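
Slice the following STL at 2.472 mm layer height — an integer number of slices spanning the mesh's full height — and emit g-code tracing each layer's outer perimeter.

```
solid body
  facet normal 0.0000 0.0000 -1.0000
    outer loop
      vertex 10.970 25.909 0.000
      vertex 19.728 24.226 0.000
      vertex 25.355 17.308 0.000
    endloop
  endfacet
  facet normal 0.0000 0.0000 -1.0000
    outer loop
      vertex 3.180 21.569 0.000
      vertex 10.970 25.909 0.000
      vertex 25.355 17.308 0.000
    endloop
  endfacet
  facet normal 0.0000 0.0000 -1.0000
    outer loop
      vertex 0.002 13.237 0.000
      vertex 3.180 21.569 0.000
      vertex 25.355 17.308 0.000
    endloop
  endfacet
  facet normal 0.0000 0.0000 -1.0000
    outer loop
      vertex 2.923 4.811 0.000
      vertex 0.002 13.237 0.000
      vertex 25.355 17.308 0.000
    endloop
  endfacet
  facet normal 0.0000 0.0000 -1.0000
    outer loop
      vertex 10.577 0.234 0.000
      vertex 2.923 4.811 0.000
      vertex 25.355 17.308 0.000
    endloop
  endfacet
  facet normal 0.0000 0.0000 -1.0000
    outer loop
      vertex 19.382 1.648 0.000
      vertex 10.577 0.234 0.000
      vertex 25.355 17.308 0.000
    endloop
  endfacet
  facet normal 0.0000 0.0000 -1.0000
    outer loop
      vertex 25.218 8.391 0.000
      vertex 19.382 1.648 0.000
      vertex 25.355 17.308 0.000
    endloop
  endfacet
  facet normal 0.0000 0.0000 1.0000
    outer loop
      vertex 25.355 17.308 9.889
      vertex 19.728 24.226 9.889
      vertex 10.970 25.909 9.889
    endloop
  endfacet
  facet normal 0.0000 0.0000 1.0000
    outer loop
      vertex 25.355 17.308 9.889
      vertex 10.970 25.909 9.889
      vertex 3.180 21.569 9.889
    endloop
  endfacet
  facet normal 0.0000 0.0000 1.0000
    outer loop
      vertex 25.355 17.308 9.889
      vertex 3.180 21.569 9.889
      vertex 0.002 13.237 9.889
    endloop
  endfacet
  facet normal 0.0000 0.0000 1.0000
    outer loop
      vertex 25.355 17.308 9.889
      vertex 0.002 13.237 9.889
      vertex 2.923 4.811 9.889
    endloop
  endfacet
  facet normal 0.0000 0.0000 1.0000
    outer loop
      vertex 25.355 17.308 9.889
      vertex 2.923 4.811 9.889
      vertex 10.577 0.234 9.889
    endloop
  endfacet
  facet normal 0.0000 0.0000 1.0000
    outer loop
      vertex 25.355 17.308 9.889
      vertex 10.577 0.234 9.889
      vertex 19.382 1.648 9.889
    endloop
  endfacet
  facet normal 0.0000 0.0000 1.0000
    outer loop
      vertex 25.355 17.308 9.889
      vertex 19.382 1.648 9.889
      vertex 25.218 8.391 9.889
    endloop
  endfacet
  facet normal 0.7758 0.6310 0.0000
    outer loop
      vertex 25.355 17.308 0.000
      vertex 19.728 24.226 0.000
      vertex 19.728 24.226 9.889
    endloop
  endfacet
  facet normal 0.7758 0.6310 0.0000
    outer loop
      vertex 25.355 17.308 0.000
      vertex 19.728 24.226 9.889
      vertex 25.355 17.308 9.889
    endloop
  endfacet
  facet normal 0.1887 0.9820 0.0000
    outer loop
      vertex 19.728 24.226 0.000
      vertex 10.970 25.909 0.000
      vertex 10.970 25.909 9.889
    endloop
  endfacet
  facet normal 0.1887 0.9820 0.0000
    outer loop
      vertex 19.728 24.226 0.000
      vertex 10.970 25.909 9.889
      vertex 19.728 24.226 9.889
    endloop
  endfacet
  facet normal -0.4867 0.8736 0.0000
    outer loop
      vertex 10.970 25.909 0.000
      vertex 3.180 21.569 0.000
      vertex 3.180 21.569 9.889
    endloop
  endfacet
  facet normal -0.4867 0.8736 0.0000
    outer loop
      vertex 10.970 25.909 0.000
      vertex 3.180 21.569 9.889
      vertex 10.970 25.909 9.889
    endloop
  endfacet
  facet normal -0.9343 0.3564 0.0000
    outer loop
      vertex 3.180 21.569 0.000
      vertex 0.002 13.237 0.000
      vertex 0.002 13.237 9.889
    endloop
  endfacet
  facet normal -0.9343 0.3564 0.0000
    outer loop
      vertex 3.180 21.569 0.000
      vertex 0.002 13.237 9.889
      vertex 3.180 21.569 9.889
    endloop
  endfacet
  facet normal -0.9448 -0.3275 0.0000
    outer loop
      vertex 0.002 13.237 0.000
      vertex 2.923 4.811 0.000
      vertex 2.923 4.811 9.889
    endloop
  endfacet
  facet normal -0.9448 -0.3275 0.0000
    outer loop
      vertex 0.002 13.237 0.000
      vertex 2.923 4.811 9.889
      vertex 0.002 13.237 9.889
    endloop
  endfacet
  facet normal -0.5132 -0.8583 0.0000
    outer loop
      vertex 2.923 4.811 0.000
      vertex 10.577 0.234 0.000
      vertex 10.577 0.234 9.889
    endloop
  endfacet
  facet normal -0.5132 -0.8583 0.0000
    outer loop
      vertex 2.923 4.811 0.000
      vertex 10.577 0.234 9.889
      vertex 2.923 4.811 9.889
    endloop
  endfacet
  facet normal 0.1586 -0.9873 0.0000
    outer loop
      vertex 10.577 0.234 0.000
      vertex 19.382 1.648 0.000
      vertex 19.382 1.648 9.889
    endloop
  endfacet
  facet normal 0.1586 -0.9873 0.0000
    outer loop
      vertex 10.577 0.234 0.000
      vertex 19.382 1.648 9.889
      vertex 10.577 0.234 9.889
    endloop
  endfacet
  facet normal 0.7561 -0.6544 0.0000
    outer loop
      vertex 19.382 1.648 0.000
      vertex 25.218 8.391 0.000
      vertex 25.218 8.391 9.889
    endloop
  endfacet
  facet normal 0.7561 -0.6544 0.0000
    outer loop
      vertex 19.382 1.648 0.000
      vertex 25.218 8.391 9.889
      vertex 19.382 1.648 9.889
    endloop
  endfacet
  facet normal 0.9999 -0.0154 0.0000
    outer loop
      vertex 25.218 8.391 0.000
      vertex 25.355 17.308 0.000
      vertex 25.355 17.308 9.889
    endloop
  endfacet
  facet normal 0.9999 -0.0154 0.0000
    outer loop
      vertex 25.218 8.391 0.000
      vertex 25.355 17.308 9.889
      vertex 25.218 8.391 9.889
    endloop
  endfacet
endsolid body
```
; perimeter-only toolpath
G21 ; units = mm
G90 ; absolute positioning
G28 ; home
; layer 1
G0 Z2.472
G0 X25.355 Y17.308
G1 X19.728 Y24.226
G1 X10.970 Y25.909
G1 X3.180 Y21.569
G1 X0.002 Y13.237
G1 X2.923 Y4.811
G1 X10.577 Y0.234
G1 X19.382 Y1.648
G1 X25.218 Y8.391
G1 X25.355 Y17.308
; layer 2
G0 Z4.944
G0 X25.355 Y17.308
G1 X19.728 Y24.226
G1 X10.970 Y25.909
G1 X3.180 Y21.569
G1 X0.002 Y13.237
G1 X2.923 Y4.811
G1 X10.577 Y0.234
G1 X19.382 Y1.648
G1 X25.218 Y8.391
G1 X25.355 Y17.308
; layer 3
G0 Z7.417
G0 X25.355 Y17.308
G1 X19.728 Y24.226
G1 X10.970 Y25.909
G1 X3.180 Y21.569
G1 X0.002 Y13.237
G1 X2.923 Y4.811
G1 X10.577 Y0.234
G1 X19.382 Y1.648
G1 X25.218 Y8.391
G1 X25.355 Y17.308
; layer 4
G0 Z9.889
G0 X25.355 Y17.308
G1 X19.728 Y24.226
G1 X10.970 Y25.909
G1 X3.180 Y21.569
G1 X0.002 Y13.237
G1 X2.923 Y4.811
G1 X10.577 Y0.234
G1 X19.382 Y1.648
G1 X25.218 Y8.391
G1 X25.355 Y17.308
M2 ; end

The solid is a regular 9-sided prism (a cylinder approximated with 9 flat sides), circumscribed radius ≈ 13 mm, height ≈ 9.89 mm. Slicing at Δz = 2.472 mm — 4 equal slices spanning the solid's height, so layer i sits at z = i·h/4 — gives 4 non-empty perimeters. Each is a 9-segment closed polygon; G0 lifts to the layer z and rapids to the start vertex, then G1 traces the edges.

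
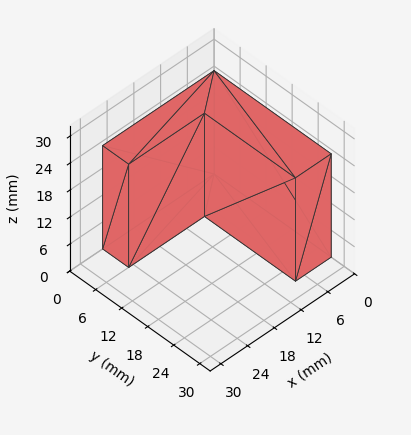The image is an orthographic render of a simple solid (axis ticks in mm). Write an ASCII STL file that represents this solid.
Reading the render: the shape is an L-shaped prism: outer 25 × 27 mm, arm thicknesses ≈ 6 mm (horizontal) and 8 mm (vertical), extruded 23 mm in z (dimensions read to the nearest mm from the axis ticks). For the STL, each face is triangulated and given an outward normal.

solid part
  facet normal 0.0000 0.0000 -1.0000
    outer loop
      vertex 25.00 6.00 0.00
      vertex 25.00 0.00 0.00
      vertex 0.00 0.00 0.00
    endloop
  endfacet
  facet normal 0.0000 0.0000 -1.0000
    outer loop
      vertex 8.00 6.00 0.00
      vertex 25.00 6.00 0.00
      vertex 0.00 0.00 0.00
    endloop
  endfacet
  facet normal 0.0000 0.0000 -1.0000
    outer loop
      vertex 8.00 27.00 0.00
      vertex 8.00 6.00 0.00
      vertex 0.00 0.00 0.00
    endloop
  endfacet
  facet normal 0.0000 0.0000 -1.0000
    outer loop
      vertex 0.00 27.00 0.00
      vertex 8.00 27.00 0.00
      vertex 0.00 0.00 0.00
    endloop
  endfacet
  facet normal 0.0000 0.0000 1.0000
    outer loop
      vertex 0.00 0.00 23.00
      vertex 25.00 0.00 23.00
      vertex 25.00 6.00 23.00
    endloop
  endfacet
  facet normal 0.0000 0.0000 1.0000
    outer loop
      vertex 0.00 0.00 23.00
      vertex 25.00 6.00 23.00
      vertex 8.00 6.00 23.00
    endloop
  endfacet
  facet normal 0.0000 0.0000 1.0000
    outer loop
      vertex 0.00 0.00 23.00
      vertex 8.00 6.00 23.00
      vertex 8.00 27.00 23.00
    endloop
  endfacet
  facet normal 0.0000 0.0000 1.0000
    outer loop
      vertex 0.00 0.00 23.00
      vertex 8.00 27.00 23.00
      vertex 0.00 27.00 23.00
    endloop
  endfacet
  facet normal 0.0000 -1.0000 0.0000
    outer loop
      vertex 0.00 0.00 0.00
      vertex 25.00 0.00 0.00
      vertex 25.00 0.00 23.00
    endloop
  endfacet
  facet normal 0.0000 -1.0000 0.0000
    outer loop
      vertex 0.00 0.00 0.00
      vertex 25.00 0.00 23.00
      vertex 0.00 0.00 23.00
    endloop
  endfacet
  facet normal 1.0000 0.0000 0.0000
    outer loop
      vertex 25.00 0.00 0.00
      vertex 25.00 6.00 0.00
      vertex 25.00 6.00 23.00
    endloop
  endfacet
  facet normal 1.0000 0.0000 0.0000
    outer loop
      vertex 25.00 0.00 0.00
      vertex 25.00 6.00 23.00
      vertex 25.00 0.00 23.00
    endloop
  endfacet
  facet normal 0.0000 1.0000 0.0000
    outer loop
      vertex 25.00 6.00 0.00
      vertex 8.00 6.00 0.00
      vertex 8.00 6.00 23.00
    endloop
  endfacet
  facet normal 0.0000 1.0000 0.0000
    outer loop
      vertex 25.00 6.00 0.00
      vertex 8.00 6.00 23.00
      vertex 25.00 6.00 23.00
    endloop
  endfacet
  facet normal 1.0000 0.0000 0.0000
    outer loop
      vertex 8.00 6.00 0.00
      vertex 8.00 27.00 0.00
      vertex 8.00 27.00 23.00
    endloop
  endfacet
  facet normal 1.0000 0.0000 0.0000
    outer loop
      vertex 8.00 6.00 0.00
      vertex 8.00 27.00 23.00
      vertex 8.00 6.00 23.00
    endloop
  endfacet
  facet normal 0.0000 1.0000 0.0000
    outer loop
      vertex 8.00 27.00 0.00
      vertex 0.00 27.00 0.00
      vertex 0.00 27.00 23.00
    endloop
  endfacet
  facet normal 0.0000 1.0000 0.0000
    outer loop
      vertex 8.00 27.00 0.00
      vertex 0.00 27.00 23.00
      vertex 8.00 27.00 23.00
    endloop
  endfacet
  facet normal -1.0000 0.0000 0.0000
    outer loop
      vertex 0.00 27.00 0.00
      vertex 0.00 0.00 0.00
      vertex 0.00 0.00 23.00
    endloop
  endfacet
  facet normal -1.0000 0.0000 0.0000
    outer loop
      vertex 0.00 27.00 0.00
      vertex 0.00 0.00 23.00
      vertex 0.00 27.00 23.00
    endloop
  endfacet
endsolid part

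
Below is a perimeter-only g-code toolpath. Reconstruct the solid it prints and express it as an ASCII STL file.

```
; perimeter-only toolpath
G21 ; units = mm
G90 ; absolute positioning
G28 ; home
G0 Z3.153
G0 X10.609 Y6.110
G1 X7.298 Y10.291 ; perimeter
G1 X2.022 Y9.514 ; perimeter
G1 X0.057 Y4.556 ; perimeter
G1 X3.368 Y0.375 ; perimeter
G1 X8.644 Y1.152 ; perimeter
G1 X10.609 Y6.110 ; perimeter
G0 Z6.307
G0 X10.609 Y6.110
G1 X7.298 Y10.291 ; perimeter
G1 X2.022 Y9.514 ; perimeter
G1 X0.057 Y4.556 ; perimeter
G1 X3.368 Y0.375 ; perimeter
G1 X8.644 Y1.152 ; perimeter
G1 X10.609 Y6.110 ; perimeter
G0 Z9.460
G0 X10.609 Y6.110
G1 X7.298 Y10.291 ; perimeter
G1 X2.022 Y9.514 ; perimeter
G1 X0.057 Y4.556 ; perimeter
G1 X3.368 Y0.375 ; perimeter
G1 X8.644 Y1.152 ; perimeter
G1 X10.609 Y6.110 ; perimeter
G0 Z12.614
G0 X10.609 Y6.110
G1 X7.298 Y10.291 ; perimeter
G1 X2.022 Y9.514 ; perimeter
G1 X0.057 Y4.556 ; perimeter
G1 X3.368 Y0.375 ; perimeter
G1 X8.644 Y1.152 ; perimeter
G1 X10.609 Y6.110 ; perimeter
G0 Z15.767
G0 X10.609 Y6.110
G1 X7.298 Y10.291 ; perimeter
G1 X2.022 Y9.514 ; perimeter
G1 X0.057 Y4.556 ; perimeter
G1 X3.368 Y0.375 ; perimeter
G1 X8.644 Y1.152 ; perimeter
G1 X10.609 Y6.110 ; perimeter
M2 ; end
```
solid part
  facet normal 0.0000 0.0000 -1.0000
    outer loop
      vertex 2.022 9.514 0.000
      vertex 7.298 10.291 0.000
      vertex 10.609 6.110 0.000
    endloop
  endfacet
  facet normal 0.0000 0.0000 -1.0000
    outer loop
      vertex 0.057 4.556 0.000
      vertex 2.022 9.514 0.000
      vertex 10.609 6.110 0.000
    endloop
  endfacet
  facet normal 0.0000 0.0000 -1.0000
    outer loop
      vertex 3.368 0.375 0.000
      vertex 0.057 4.556 0.000
      vertex 10.609 6.110 0.000
    endloop
  endfacet
  facet normal 0.0000 0.0000 -1.0000
    outer loop
      vertex 8.644 1.152 0.000
      vertex 3.368 0.375 0.000
      vertex 10.609 6.110 0.000
    endloop
  endfacet
  facet normal 0.0000 0.0000 1.0000
    outer loop
      vertex 10.609 6.110 15.767
      vertex 7.298 10.291 15.767
      vertex 2.022 9.514 15.767
    endloop
  endfacet
  facet normal 0.0000 0.0000 1.0000
    outer loop
      vertex 10.609 6.110 15.767
      vertex 2.022 9.514 15.767
      vertex 0.057 4.556 15.767
    endloop
  endfacet
  facet normal 0.0000 0.0000 1.0000
    outer loop
      vertex 10.609 6.110 15.767
      vertex 0.057 4.556 15.767
      vertex 3.368 0.375 15.767
    endloop
  endfacet
  facet normal 0.0000 0.0000 1.0000
    outer loop
      vertex 10.609 6.110 15.767
      vertex 3.368 0.375 15.767
      vertex 8.644 1.152 15.767
    endloop
  endfacet
  facet normal 0.7840 0.6208 0.0000
    outer loop
      vertex 10.609 6.110 0.000
      vertex 7.298 10.291 0.000
      vertex 7.298 10.291 15.767
    endloop
  endfacet
  facet normal 0.7840 0.6208 0.0000
    outer loop
      vertex 10.609 6.110 0.000
      vertex 7.298 10.291 15.767
      vertex 10.609 6.110 15.767
    endloop
  endfacet
  facet normal -0.1457 0.9893 0.0000
    outer loop
      vertex 7.298 10.291 0.000
      vertex 2.022 9.514 0.000
      vertex 2.022 9.514 15.767
    endloop
  endfacet
  facet normal -0.1457 0.9893 0.0000
    outer loop
      vertex 7.298 10.291 0.000
      vertex 2.022 9.514 15.767
      vertex 7.298 10.291 15.767
    endloop
  endfacet
  facet normal -0.9296 0.3684 0.0000
    outer loop
      vertex 2.022 9.514 0.000
      vertex 0.057 4.556 0.000
      vertex 0.057 4.556 15.767
    endloop
  endfacet
  facet normal -0.9296 0.3684 0.0000
    outer loop
      vertex 2.022 9.514 0.000
      vertex 0.057 4.556 15.767
      vertex 2.022 9.514 15.767
    endloop
  endfacet
  facet normal -0.7840 -0.6208 0.0000
    outer loop
      vertex 0.057 4.556 0.000
      vertex 3.368 0.375 0.000
      vertex 3.368 0.375 15.767
    endloop
  endfacet
  facet normal -0.7840 -0.6208 0.0000
    outer loop
      vertex 0.057 4.556 0.000
      vertex 3.368 0.375 15.767
      vertex 0.057 4.556 15.767
    endloop
  endfacet
  facet normal 0.1457 -0.9893 0.0000
    outer loop
      vertex 3.368 0.375 0.000
      vertex 8.644 1.152 0.000
      vertex 8.644 1.152 15.767
    endloop
  endfacet
  facet normal 0.1457 -0.9893 0.0000
    outer loop
      vertex 3.368 0.375 0.000
      vertex 8.644 1.152 15.767
      vertex 3.368 0.375 15.767
    endloop
  endfacet
  facet normal 0.9296 -0.3684 0.0000
    outer loop
      vertex 8.644 1.152 0.000
      vertex 10.609 6.110 0.000
      vertex 10.609 6.110 15.767
    endloop
  endfacet
  facet normal 0.9296 -0.3684 0.0000
    outer loop
      vertex 8.644 1.152 0.000
      vertex 10.609 6.110 15.767
      vertex 8.644 1.152 15.767
    endloop
  endfacet
endsolid part

The G0 Z moves step by Δz≈3.153 mm. Every layer's G1 loop is the same polygon, so the solid is a straight extrusion of it from z=0 to z≈15.8. Closing with flat bottom and top caps and triangulating gives 20 facets — a regular 6-sided prism (a cylinder approximated with 6 flat sides), circumscribed radius ≈ 5.33 mm, height ≈ 15.8 mm.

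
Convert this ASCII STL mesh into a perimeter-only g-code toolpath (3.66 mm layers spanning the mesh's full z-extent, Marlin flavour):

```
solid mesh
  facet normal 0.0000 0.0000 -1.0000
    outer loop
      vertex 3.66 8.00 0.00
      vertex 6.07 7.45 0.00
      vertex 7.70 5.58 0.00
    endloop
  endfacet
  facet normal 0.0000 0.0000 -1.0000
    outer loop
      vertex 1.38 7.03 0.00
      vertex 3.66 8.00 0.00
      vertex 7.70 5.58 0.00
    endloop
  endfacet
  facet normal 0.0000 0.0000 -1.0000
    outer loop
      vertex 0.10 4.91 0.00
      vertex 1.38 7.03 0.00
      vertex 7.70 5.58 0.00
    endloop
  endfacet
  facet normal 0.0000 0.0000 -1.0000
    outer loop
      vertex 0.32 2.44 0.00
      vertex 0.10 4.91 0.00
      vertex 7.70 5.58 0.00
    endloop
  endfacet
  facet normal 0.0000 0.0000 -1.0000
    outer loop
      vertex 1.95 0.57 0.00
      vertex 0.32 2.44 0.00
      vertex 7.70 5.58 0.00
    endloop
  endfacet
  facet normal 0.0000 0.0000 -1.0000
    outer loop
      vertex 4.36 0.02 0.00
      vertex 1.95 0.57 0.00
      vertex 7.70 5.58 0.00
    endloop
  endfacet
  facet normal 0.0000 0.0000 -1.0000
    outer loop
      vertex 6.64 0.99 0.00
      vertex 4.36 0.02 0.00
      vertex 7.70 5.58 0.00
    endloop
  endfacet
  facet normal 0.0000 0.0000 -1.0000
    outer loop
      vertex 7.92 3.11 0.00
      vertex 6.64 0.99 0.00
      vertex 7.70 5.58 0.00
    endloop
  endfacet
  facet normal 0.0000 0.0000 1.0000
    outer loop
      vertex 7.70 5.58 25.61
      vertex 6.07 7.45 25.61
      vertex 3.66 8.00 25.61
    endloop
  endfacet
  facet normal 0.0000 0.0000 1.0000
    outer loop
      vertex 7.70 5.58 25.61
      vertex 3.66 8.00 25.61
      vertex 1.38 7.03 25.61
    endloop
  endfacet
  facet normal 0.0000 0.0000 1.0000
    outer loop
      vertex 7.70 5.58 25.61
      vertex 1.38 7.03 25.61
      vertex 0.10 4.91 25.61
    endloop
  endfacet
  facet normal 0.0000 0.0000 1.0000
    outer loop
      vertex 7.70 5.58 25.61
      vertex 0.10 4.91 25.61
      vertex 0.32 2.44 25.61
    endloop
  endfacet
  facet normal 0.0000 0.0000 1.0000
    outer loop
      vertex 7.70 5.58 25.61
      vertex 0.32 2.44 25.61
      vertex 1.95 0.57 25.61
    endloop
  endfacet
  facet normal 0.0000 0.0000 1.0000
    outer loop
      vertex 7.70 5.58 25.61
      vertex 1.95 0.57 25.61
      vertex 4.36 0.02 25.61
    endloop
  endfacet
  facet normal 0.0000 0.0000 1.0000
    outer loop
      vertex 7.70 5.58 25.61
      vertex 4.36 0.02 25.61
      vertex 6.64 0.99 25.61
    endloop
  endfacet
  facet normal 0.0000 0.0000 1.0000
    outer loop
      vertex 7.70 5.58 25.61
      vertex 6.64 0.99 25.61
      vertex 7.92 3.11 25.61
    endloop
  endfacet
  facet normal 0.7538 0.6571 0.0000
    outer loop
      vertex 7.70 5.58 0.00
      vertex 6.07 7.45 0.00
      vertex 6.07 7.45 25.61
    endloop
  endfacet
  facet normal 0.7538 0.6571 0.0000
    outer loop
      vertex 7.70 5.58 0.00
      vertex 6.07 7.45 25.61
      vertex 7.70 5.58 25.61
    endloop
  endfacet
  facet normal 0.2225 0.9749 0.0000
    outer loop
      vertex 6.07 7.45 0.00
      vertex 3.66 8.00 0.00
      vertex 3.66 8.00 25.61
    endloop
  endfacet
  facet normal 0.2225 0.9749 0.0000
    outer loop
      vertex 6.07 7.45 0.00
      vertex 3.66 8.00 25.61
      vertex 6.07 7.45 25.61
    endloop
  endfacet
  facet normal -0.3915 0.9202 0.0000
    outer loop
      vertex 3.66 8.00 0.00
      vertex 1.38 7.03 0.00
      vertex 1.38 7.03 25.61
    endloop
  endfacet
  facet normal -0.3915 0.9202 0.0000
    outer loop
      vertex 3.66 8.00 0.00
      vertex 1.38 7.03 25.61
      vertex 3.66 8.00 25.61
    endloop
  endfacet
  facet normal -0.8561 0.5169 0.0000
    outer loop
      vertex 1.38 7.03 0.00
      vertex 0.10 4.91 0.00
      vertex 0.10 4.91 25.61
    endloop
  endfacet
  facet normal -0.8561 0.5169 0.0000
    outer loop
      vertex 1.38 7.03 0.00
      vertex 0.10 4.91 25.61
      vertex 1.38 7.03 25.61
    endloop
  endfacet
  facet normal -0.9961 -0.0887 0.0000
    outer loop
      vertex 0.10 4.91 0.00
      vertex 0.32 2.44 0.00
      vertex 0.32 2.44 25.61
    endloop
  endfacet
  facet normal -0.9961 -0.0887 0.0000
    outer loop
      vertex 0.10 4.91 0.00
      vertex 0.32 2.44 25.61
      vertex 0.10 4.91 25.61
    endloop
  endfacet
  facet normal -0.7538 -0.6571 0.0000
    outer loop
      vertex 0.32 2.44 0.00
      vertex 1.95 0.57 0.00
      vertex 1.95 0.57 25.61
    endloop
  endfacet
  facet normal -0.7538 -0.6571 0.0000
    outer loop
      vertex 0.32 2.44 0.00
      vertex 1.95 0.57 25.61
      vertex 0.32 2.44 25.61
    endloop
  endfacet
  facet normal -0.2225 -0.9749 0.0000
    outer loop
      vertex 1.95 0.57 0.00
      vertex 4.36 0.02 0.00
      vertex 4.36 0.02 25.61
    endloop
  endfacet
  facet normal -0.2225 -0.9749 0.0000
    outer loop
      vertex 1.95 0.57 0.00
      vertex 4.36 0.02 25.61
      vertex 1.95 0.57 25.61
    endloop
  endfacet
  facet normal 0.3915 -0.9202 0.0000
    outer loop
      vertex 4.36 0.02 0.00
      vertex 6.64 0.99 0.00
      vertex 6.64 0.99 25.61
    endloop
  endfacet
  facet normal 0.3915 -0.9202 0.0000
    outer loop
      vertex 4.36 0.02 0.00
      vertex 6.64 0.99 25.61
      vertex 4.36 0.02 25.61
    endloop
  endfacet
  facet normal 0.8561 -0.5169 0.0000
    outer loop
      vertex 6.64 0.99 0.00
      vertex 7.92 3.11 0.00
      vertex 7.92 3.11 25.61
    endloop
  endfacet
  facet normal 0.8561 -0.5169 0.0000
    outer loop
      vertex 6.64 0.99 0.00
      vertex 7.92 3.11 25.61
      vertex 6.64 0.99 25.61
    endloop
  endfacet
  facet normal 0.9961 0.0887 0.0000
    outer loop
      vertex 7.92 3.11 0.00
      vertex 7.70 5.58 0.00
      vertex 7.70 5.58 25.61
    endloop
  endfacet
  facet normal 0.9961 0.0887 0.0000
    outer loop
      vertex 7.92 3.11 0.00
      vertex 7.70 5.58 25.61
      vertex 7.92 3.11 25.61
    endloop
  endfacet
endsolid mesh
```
; perimeter-only toolpath
G21 ; units = mm
G90 ; absolute positioning
G28 ; home
; layer 1
G0 Z3.66
G0 X7.70 Y5.58
G1 X6.07 Y7.45
G1 X3.66 Y8.00
G1 X1.38 Y7.03
G1 X0.10 Y4.91
G1 X0.32 Y2.44
G1 X1.95 Y0.57
G1 X4.36 Y0.02
G1 X6.64 Y0.99
G1 X7.92 Y3.11
G1 X7.70 Y5.58
; layer 2
G0 Z7.32
G0 X7.70 Y5.58
G1 X6.07 Y7.45
G1 X3.66 Y8.00
G1 X1.38 Y7.03
G1 X0.10 Y4.91
G1 X0.32 Y2.44
G1 X1.95 Y0.57
G1 X4.36 Y0.02
G1 X6.64 Y0.99
G1 X7.92 Y3.11
G1 X7.70 Y5.58
; layer 3
G0 Z10.98
G0 X7.70 Y5.58
G1 X6.07 Y7.45
G1 X3.66 Y8.00
G1 X1.38 Y7.03
G1 X0.10 Y4.91
G1 X0.32 Y2.44
G1 X1.95 Y0.57
G1 X4.36 Y0.02
G1 X6.64 Y0.99
G1 X7.92 Y3.11
G1 X7.70 Y5.58
; layer 4
G0 Z14.63
G0 X7.70 Y5.58
G1 X6.07 Y7.45
G1 X3.66 Y8.00
G1 X1.38 Y7.03
G1 X0.10 Y4.91
G1 X0.32 Y2.44
G1 X1.95 Y0.57
G1 X4.36 Y0.02
G1 X6.64 Y0.99
G1 X7.92 Y3.11
G1 X7.70 Y5.58
; layer 5
G0 Z18.29
G0 X7.70 Y5.58
G1 X6.07 Y7.45
G1 X3.66 Y8.00
G1 X1.38 Y7.03
G1 X0.10 Y4.91
G1 X0.32 Y2.44
G1 X1.95 Y0.57
G1 X4.36 Y0.02
G1 X6.64 Y0.99
G1 X7.92 Y3.11
G1 X7.70 Y5.58
; layer 6
G0 Z21.95
G0 X7.70 Y5.58
G1 X6.07 Y7.45
G1 X3.66 Y8.00
G1 X1.38 Y7.03
G1 X0.10 Y4.91
G1 X0.32 Y2.44
G1 X1.95 Y0.57
G1 X4.36 Y0.02
G1 X6.64 Y0.99
G1 X7.92 Y3.11
G1 X7.70 Y5.58
; layer 7
G0 Z25.61
G0 X7.70 Y5.58
G1 X6.07 Y7.45
G1 X3.66 Y8.00
G1 X1.38 Y7.03
G1 X0.10 Y4.91
G1 X0.32 Y2.44
G1 X1.95 Y0.57
G1 X4.36 Y0.02
G1 X6.64 Y0.99
G1 X7.92 Y3.11
G1 X7.70 Y5.58
M2 ; end

The solid is a regular 10-sided prism (a cylinder approximated with 10 flat sides), circumscribed radius ≈ 4.01 mm, height ≈ 25.6 mm. Slicing at Δz = 3.66 mm — 7 equal slices spanning the solid's height, so layer i sits at z = i·h/7 — gives 7 non-empty perimeters. Each is a 10-segment closed polygon; G0 lifts to the layer z and rapids to the start vertex, then G1 traces the edges.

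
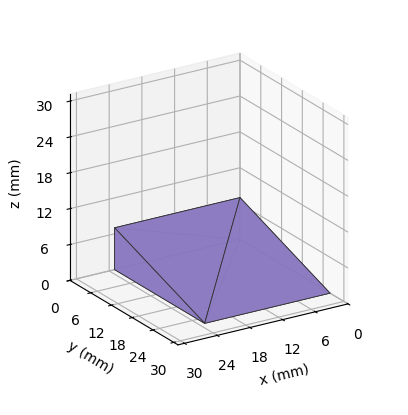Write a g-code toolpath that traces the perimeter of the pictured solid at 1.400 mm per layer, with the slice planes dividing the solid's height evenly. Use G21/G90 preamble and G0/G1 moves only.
Reading the render: the shape is a wedge (ramp): 23 × 26 mm base, rising to 7 mm along the y=0 edge and sloping linearly to z=0 at y=26 (dimensions read to the nearest mm from the axis ticks). For the g-code, the solid's height is divided into equal slices at the stated Δz and each level perimeter traced with G1 moves after a G0 lift.

; perimeter-only toolpath
G21 ; units = mm
G90 ; absolute positioning
G28 ; home
; layer 1
G0 Z1.400
G0 X0.000 Y0.000
G1 X23.000 Y0.000
G1 X23.000 Y20.800
G1 X0.000 Y20.800
G1 X0.000 Y0.000
; layer 2
G0 Z2.800
G0 X0.000 Y0.000
G1 X23.000 Y0.000
G1 X23.000 Y15.600
G1 X0.000 Y15.600
G1 X0.000 Y0.000
; layer 3
G0 Z4.200
G0 X0.000 Y0.000
G1 X23.000 Y0.000
G1 X23.000 Y10.400
G1 X0.000 Y10.400
G1 X0.000 Y0.000
; layer 4
G0 Z5.600
G0 X0.000 Y0.000
G1 X23.000 Y0.000
G1 X23.000 Y5.200
G1 X0.000 Y5.200
G1 X0.000 Y0.000
M2 ; end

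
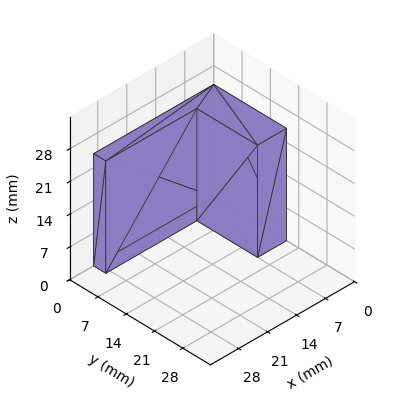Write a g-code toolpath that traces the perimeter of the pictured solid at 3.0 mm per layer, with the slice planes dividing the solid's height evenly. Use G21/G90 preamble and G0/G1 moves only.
Reading the render: the shape is an L-shaped prism: outer 29 × 18 mm, arm thicknesses ≈ 3 mm (horizontal) and 7 mm (vertical), extruded 24 mm in z (dimensions read to the nearest mm from the axis ticks). For the g-code, the solid's height is divided into equal slices at the stated Δz and each level perimeter traced with G1 moves after a G0 lift.

; perimeter-only toolpath
G21 ; units = mm
G90 ; absolute positioning
G28 ; home
; layer 1
G0 Z3.0
G0 X0.0 Y0.0
G1 X29.0 Y0.0
G1 X29.0 Y3.0
G1 X7.0 Y3.0
G1 X7.0 Y18.0
G1 X0.0 Y18.0
G1 X0.0 Y0.0
; layer 2
G0 Z6.0
G0 X0.0 Y0.0
G1 X29.0 Y0.0
G1 X29.0 Y3.0
G1 X7.0 Y3.0
G1 X7.0 Y18.0
G1 X0.0 Y18.0
G1 X0.0 Y0.0
; layer 3
G0 Z9.0
G0 X0.0 Y0.0
G1 X29.0 Y0.0
G1 X29.0 Y3.0
G1 X7.0 Y3.0
G1 X7.0 Y18.0
G1 X0.0 Y18.0
G1 X0.0 Y0.0
; layer 4
G0 Z12.0
G0 X0.0 Y0.0
G1 X29.0 Y0.0
G1 X29.0 Y3.0
G1 X7.0 Y3.0
G1 X7.0 Y18.0
G1 X0.0 Y18.0
G1 X0.0 Y0.0
; layer 5
G0 Z15.0
G0 X0.0 Y0.0
G1 X29.0 Y0.0
G1 X29.0 Y3.0
G1 X7.0 Y3.0
G1 X7.0 Y18.0
G1 X0.0 Y18.0
G1 X0.0 Y0.0
; layer 6
G0 Z18.0
G0 X0.0 Y0.0
G1 X29.0 Y0.0
G1 X29.0 Y3.0
G1 X7.0 Y3.0
G1 X7.0 Y18.0
G1 X0.0 Y18.0
G1 X0.0 Y0.0
; layer 7
G0 Z21.0
G0 X0.0 Y0.0
G1 X29.0 Y0.0
G1 X29.0 Y3.0
G1 X7.0 Y3.0
G1 X7.0 Y18.0
G1 X0.0 Y18.0
G1 X0.0 Y0.0
; layer 8
G0 Z24.0
G0 X0.0 Y0.0
G1 X29.0 Y0.0
G1 X29.0 Y3.0
G1 X7.0 Y3.0
G1 X7.0 Y18.0
G1 X0.0 Y18.0
G1 X0.0 Y0.0
M2 ; end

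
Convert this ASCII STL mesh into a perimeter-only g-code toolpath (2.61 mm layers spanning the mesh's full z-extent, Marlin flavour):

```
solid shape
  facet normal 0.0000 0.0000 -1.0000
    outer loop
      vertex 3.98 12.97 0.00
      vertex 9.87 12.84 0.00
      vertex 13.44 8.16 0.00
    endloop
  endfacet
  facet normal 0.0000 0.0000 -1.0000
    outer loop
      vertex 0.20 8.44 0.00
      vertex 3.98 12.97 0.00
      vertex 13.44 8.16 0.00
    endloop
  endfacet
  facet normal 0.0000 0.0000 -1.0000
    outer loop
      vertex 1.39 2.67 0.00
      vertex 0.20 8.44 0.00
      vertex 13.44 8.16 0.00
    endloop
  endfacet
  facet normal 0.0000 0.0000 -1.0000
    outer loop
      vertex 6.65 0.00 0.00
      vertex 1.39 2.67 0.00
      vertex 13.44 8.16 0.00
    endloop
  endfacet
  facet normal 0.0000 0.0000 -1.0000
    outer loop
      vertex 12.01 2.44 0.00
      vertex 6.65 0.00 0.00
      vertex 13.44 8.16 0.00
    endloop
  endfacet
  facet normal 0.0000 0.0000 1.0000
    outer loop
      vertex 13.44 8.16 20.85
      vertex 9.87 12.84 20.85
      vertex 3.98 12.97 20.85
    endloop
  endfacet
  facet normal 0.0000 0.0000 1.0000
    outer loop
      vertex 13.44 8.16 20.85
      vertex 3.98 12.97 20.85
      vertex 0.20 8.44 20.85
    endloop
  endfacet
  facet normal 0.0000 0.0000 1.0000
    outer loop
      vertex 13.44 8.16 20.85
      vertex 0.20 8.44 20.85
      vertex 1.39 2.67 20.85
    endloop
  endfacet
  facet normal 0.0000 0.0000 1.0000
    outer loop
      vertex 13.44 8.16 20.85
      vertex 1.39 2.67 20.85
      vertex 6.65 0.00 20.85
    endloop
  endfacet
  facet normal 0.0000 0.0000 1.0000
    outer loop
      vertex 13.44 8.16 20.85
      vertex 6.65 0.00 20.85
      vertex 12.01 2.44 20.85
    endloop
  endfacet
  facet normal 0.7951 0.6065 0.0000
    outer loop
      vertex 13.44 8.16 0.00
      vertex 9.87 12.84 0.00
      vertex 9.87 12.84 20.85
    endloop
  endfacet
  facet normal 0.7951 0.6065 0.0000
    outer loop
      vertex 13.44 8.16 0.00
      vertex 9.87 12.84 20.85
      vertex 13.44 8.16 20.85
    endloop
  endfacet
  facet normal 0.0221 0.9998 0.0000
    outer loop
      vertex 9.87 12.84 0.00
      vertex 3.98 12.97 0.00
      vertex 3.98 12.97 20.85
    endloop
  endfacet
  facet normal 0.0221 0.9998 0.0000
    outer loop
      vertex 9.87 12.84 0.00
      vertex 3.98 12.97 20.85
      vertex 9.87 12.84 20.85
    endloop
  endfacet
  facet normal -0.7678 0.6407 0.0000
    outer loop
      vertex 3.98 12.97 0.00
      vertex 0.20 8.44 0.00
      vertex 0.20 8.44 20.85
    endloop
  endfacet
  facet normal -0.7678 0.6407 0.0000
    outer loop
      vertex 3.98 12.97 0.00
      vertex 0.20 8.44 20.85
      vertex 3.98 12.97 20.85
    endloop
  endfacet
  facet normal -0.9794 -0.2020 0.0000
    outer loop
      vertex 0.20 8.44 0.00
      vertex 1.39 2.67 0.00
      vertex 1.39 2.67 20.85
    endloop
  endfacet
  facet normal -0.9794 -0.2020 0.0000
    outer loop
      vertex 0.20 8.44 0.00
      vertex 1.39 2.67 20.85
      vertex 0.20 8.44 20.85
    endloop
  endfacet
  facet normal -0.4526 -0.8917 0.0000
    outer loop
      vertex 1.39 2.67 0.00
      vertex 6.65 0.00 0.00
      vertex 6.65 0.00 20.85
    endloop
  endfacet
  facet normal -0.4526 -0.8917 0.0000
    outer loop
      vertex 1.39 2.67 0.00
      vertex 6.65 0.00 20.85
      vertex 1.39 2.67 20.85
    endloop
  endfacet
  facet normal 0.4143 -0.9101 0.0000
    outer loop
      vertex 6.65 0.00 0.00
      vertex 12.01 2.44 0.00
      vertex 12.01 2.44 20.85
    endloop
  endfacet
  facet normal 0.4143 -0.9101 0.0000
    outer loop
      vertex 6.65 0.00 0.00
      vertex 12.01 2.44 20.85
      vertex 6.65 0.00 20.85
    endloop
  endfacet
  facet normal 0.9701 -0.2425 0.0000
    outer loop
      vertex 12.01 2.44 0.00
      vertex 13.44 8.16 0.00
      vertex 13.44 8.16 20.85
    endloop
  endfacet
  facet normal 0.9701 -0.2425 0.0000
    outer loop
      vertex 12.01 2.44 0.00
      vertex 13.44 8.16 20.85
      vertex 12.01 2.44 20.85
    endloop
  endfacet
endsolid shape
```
; perimeter-only toolpath
G21 ; units = mm
G90 ; absolute positioning
G28 ; home
; layer 1
G0 Z2.61
G0 X13.44 Y8.16
G1 X9.87 Y12.84
G1 X3.98 Y12.97
G1 X0.20 Y8.44
G1 X1.39 Y2.67
G1 X6.65 Y0.00
G1 X12.01 Y2.44
G1 X13.44 Y8.16
; layer 2
G0 Z5.21
G0 X13.44 Y8.16
G1 X9.87 Y12.84
G1 X3.98 Y12.97
G1 X0.20 Y8.44
G1 X1.39 Y2.67
G1 X6.65 Y0.00
G1 X12.01 Y2.44
G1 X13.44 Y8.16
; layer 3
G0 Z7.82
G0 X13.44 Y8.16
G1 X9.87 Y12.84
G1 X3.98 Y12.97
G1 X0.20 Y8.44
G1 X1.39 Y2.67
G1 X6.65 Y0.00
G1 X12.01 Y2.44
G1 X13.44 Y8.16
; layer 4
G0 Z10.43
G0 X13.44 Y8.16
G1 X9.87 Y12.84
G1 X3.98 Y12.97
G1 X0.20 Y8.44
G1 X1.39 Y2.67
G1 X6.65 Y0.00
G1 X12.01 Y2.44
G1 X13.44 Y8.16
; layer 5
G0 Z13.03
G0 X13.44 Y8.16
G1 X9.87 Y12.84
G1 X3.98 Y12.97
G1 X0.20 Y8.44
G1 X1.39 Y2.67
G1 X6.65 Y0.00
G1 X12.01 Y2.44
G1 X13.44 Y8.16
; layer 6
G0 Z15.64
G0 X13.44 Y8.16
G1 X9.87 Y12.84
G1 X3.98 Y12.97
G1 X0.20 Y8.44
G1 X1.39 Y2.67
G1 X6.65 Y0.00
G1 X12.01 Y2.44
G1 X13.44 Y8.16
; layer 7
G0 Z18.24
G0 X13.44 Y8.16
G1 X9.87 Y12.84
G1 X3.98 Y12.97
G1 X0.20 Y8.44
G1 X1.39 Y2.67
G1 X6.65 Y0.00
G1 X12.01 Y2.44
G1 X13.44 Y8.16
; layer 8
G0 Z20.85
G0 X13.44 Y8.16
G1 X9.87 Y12.84
G1 X3.98 Y12.97
G1 X0.20 Y8.44
G1 X1.39 Y2.67
G1 X6.65 Y0.00
G1 X12.01 Y2.44
G1 X13.44 Y8.16
M2 ; end

The solid is a regular 7-sided prism (a cylinder approximated with 7 flat sides), circumscribed radius ≈ 6.79 mm, height ≈ 20.9 mm. Slicing at Δz = 2.61 mm — 8 equal slices spanning the solid's height, so layer i sits at z = i·h/8 — gives 8 non-empty perimeters. Each is a 7-segment closed polygon; G0 lifts to the layer z and rapids to the start vertex, then G1 traces the edges.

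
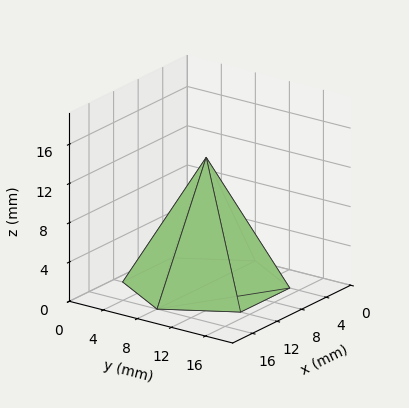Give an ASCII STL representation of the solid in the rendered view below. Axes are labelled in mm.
Reading the render: the shape is a regular 6-sided pyramid, base circumscribed radius ≈ 8 mm, apex at z ≈ 13 mm (dimensions read to the nearest mm from the axis ticks). For the STL, each face is triangulated and given an outward normal.

solid part
  facet normal 0.0000 0.0000 -1.0000
    outer loop
      vertex 4.00 14.93 0.00
      vertex 12.00 14.93 0.00
      vertex 16.00 8.00 0.00
    endloop
  endfacet
  facet normal 0.0000 0.0000 -1.0000
    outer loop
      vertex 0.00 8.00 0.00
      vertex 4.00 14.93 0.00
      vertex 16.00 8.00 0.00
    endloop
  endfacet
  facet normal 0.0000 0.0000 -1.0000
    outer loop
      vertex 4.00 1.07 0.00
      vertex 0.00 8.00 0.00
      vertex 16.00 8.00 0.00
    endloop
  endfacet
  facet normal 0.0000 0.0000 -1.0000
    outer loop
      vertex 12.00 1.07 0.00
      vertex 4.00 1.07 0.00
      vertex 16.00 8.00 0.00
    endloop
  endfacet
  facet normal 0.7643 0.4412 0.4703
    outer loop
      vertex 16.00 8.00 0.00
      vertex 12.00 14.93 0.00
      vertex 8.00 8.00 13.00
    endloop
  endfacet
  facet normal 0.0000 0.8824 0.4704
    outer loop
      vertex 12.00 14.93 0.00
      vertex 4.00 14.93 0.00
      vertex 8.00 8.00 13.00
    endloop
  endfacet
  facet normal -0.7643 0.4412 0.4703
    outer loop
      vertex 4.00 14.93 0.00
      vertex 0.00 8.00 0.00
      vertex 8.00 8.00 13.00
    endloop
  endfacet
  facet normal -0.7643 -0.4412 0.4703
    outer loop
      vertex 0.00 8.00 0.00
      vertex 4.00 1.07 0.00
      vertex 8.00 8.00 13.00
    endloop
  endfacet
  facet normal 0.0000 -0.8824 0.4704
    outer loop
      vertex 4.00 1.07 0.00
      vertex 12.00 1.07 0.00
      vertex 8.00 8.00 13.00
    endloop
  endfacet
  facet normal 0.7643 -0.4412 0.4703
    outer loop
      vertex 12.00 1.07 0.00
      vertex 16.00 8.00 0.00
      vertex 8.00 8.00 13.00
    endloop
  endfacet
endsolid part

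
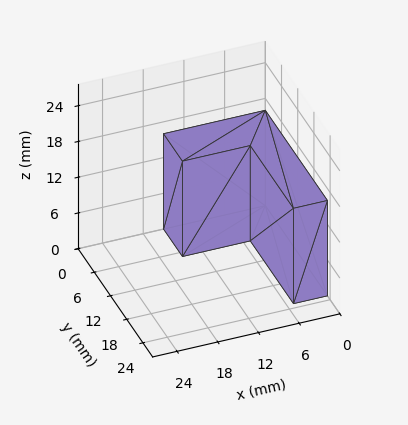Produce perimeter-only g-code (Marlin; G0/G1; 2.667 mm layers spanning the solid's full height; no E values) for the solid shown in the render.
Reading the render: the shape is an L-shaped prism: outer 15 × 23 mm, arm thicknesses ≈ 7 mm (horizontal) and 5 mm (vertical), extruded 16 mm in z (dimensions read to the nearest mm from the axis ticks). For the g-code, the solid's height is divided into equal slices at the stated Δz and each level perimeter traced with G1 moves after a G0 lift.

; perimeter-only toolpath
G21 ; units = mm
G90 ; absolute positioning
G28 ; home
; layer 1
G0 Z2.667
G0 X0.000 Y0.000
G1 X15.000 Y0.000
G1 X15.000 Y7.000
G1 X5.000 Y7.000
G1 X5.000 Y23.000
G1 X0.000 Y23.000
G1 X0.000 Y0.000
; layer 2
G0 Z5.333
G0 X0.000 Y0.000
G1 X15.000 Y0.000
G1 X15.000 Y7.000
G1 X5.000 Y7.000
G1 X5.000 Y23.000
G1 X0.000 Y23.000
G1 X0.000 Y0.000
; layer 3
G0 Z8.000
G0 X0.000 Y0.000
G1 X15.000 Y0.000
G1 X15.000 Y7.000
G1 X5.000 Y7.000
G1 X5.000 Y23.000
G1 X0.000 Y23.000
G1 X0.000 Y0.000
; layer 4
G0 Z10.667
G0 X0.000 Y0.000
G1 X15.000 Y0.000
G1 X15.000 Y7.000
G1 X5.000 Y7.000
G1 X5.000 Y23.000
G1 X0.000 Y23.000
G1 X0.000 Y0.000
; layer 5
G0 Z13.333
G0 X0.000 Y0.000
G1 X15.000 Y0.000
G1 X15.000 Y7.000
G1 X5.000 Y7.000
G1 X5.000 Y23.000
G1 X0.000 Y23.000
G1 X0.000 Y0.000
; layer 6
G0 Z16.000
G0 X0.000 Y0.000
G1 X15.000 Y0.000
G1 X15.000 Y7.000
G1 X5.000 Y7.000
G1 X5.000 Y23.000
G1 X0.000 Y23.000
G1 X0.000 Y0.000
M2 ; end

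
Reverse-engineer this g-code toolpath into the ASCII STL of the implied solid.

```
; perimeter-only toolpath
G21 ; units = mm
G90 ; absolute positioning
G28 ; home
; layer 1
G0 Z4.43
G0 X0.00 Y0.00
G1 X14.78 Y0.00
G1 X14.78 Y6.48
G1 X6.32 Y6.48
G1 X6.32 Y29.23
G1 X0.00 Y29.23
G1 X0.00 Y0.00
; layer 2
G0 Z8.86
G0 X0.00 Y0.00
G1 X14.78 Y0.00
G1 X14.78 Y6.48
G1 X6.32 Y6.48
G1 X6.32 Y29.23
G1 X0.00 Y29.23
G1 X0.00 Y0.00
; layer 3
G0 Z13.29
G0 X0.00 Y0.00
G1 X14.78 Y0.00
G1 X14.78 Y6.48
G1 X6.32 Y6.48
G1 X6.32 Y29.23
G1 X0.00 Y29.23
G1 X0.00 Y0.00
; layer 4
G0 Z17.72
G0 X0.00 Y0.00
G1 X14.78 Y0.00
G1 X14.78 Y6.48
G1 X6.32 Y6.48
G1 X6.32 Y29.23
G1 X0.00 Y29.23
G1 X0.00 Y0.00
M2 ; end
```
solid part
  facet normal 0.0000 0.0000 -1.0000
    outer loop
      vertex 14.78 6.48 0.00
      vertex 14.78 0.00 0.00
      vertex 0.00 0.00 0.00
    endloop
  endfacet
  facet normal 0.0000 0.0000 -1.0000
    outer loop
      vertex 6.32 6.48 0.00
      vertex 14.78 6.48 0.00
      vertex 0.00 0.00 0.00
    endloop
  endfacet
  facet normal 0.0000 0.0000 -1.0000
    outer loop
      vertex 6.32 29.23 0.00
      vertex 6.32 6.48 0.00
      vertex 0.00 0.00 0.00
    endloop
  endfacet
  facet normal 0.0000 0.0000 -1.0000
    outer loop
      vertex 0.00 29.23 0.00
      vertex 6.32 29.23 0.00
      vertex 0.00 0.00 0.00
    endloop
  endfacet
  facet normal 0.0000 0.0000 1.0000
    outer loop
      vertex 0.00 0.00 17.72
      vertex 14.78 0.00 17.72
      vertex 14.78 6.48 17.72
    endloop
  endfacet
  facet normal 0.0000 0.0000 1.0000
    outer loop
      vertex 0.00 0.00 17.72
      vertex 14.78 6.48 17.72
      vertex 6.32 6.48 17.72
    endloop
  endfacet
  facet normal 0.0000 0.0000 1.0000
    outer loop
      vertex 0.00 0.00 17.72
      vertex 6.32 6.48 17.72
      vertex 6.32 29.23 17.72
    endloop
  endfacet
  facet normal 0.0000 0.0000 1.0000
    outer loop
      vertex 0.00 0.00 17.72
      vertex 6.32 29.23 17.72
      vertex 0.00 29.23 17.72
    endloop
  endfacet
  facet normal 0.0000 -1.0000 0.0000
    outer loop
      vertex 0.00 0.00 0.00
      vertex 14.78 0.00 0.00
      vertex 14.78 0.00 17.72
    endloop
  endfacet
  facet normal 0.0000 -1.0000 0.0000
    outer loop
      vertex 0.00 0.00 0.00
      vertex 14.78 0.00 17.72
      vertex 0.00 0.00 17.72
    endloop
  endfacet
  facet normal 1.0000 0.0000 0.0000
    outer loop
      vertex 14.78 0.00 0.00
      vertex 14.78 6.48 0.00
      vertex 14.78 6.48 17.72
    endloop
  endfacet
  facet normal 1.0000 0.0000 0.0000
    outer loop
      vertex 14.78 0.00 0.00
      vertex 14.78 6.48 17.72
      vertex 14.78 0.00 17.72
    endloop
  endfacet
  facet normal 0.0000 1.0000 0.0000
    outer loop
      vertex 14.78 6.48 0.00
      vertex 6.32 6.48 0.00
      vertex 6.32 6.48 17.72
    endloop
  endfacet
  facet normal 0.0000 1.0000 0.0000
    outer loop
      vertex 14.78 6.48 0.00
      vertex 6.32 6.48 17.72
      vertex 14.78 6.48 17.72
    endloop
  endfacet
  facet normal 1.0000 0.0000 0.0000
    outer loop
      vertex 6.32 6.48 0.00
      vertex 6.32 29.23 0.00
      vertex 6.32 29.23 17.72
    endloop
  endfacet
  facet normal 1.0000 0.0000 0.0000
    outer loop
      vertex 6.32 6.48 0.00
      vertex 6.32 29.23 17.72
      vertex 6.32 6.48 17.72
    endloop
  endfacet
  facet normal 0.0000 1.0000 0.0000
    outer loop
      vertex 6.32 29.23 0.00
      vertex 0.00 29.23 0.00
      vertex 0.00 29.23 17.72
    endloop
  endfacet
  facet normal 0.0000 1.0000 0.0000
    outer loop
      vertex 6.32 29.23 0.00
      vertex 0.00 29.23 17.72
      vertex 6.32 29.23 17.72
    endloop
  endfacet
  facet normal -1.0000 0.0000 0.0000
    outer loop
      vertex 0.00 29.23 0.00
      vertex 0.00 0.00 0.00
      vertex 0.00 0.00 17.72
    endloop
  endfacet
  facet normal -1.0000 0.0000 0.0000
    outer loop
      vertex 0.00 29.23 0.00
      vertex 0.00 0.00 17.72
      vertex 0.00 29.23 17.72
    endloop
  endfacet
endsolid part

The G0 Z moves step by Δz≈4.43 mm. Every layer's G1 loop is the same polygon, so the solid is a straight extrusion of it from z=0 to z≈17.7. Closing with flat bottom and top caps and triangulating gives 20 facets — an L-shaped prism: outer 14.8 × 29.2 mm, arm thicknesses ≈ 6.48 mm (horizontal) and 6.32 mm (vertical), extruded 17.7 mm in z.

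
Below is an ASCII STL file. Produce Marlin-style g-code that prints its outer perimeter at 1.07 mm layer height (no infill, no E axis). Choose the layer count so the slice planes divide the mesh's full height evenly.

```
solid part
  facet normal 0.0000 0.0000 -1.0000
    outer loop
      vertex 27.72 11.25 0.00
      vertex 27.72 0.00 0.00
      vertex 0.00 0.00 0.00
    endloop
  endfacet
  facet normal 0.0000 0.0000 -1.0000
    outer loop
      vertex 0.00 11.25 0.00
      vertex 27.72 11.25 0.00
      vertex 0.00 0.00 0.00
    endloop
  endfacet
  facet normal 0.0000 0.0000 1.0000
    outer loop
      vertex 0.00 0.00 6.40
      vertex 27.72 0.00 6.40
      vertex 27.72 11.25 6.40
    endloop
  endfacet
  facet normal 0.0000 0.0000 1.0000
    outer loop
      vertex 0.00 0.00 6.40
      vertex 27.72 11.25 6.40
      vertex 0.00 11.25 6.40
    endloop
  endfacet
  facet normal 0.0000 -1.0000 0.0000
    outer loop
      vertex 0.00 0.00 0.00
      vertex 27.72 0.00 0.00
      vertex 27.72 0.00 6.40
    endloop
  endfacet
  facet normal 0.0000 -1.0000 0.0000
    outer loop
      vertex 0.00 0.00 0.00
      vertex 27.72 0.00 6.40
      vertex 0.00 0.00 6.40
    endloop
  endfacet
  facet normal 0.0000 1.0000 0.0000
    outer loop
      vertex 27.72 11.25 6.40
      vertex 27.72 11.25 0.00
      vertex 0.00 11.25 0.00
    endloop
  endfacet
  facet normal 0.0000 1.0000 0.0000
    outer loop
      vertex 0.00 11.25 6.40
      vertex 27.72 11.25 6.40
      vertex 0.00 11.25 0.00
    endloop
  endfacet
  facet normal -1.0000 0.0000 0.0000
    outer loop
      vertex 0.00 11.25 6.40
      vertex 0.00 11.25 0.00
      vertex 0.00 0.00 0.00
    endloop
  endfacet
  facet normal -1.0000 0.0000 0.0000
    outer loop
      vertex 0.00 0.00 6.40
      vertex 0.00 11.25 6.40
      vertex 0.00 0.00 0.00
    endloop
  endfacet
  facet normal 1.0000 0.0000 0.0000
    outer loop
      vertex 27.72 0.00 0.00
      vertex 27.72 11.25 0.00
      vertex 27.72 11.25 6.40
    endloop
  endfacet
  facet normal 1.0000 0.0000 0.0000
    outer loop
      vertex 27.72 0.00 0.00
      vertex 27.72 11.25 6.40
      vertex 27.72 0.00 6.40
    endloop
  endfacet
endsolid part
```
; perimeter-only toolpath
G21 ; units = mm
G90 ; absolute positioning
G28 ; home
; layer 1
G0 Z1.07
G0 X0.00 Y0.00
G1 X27.72 Y0.00
G1 X27.72 Y11.25
G1 X0.00 Y11.25
G1 X0.00 Y0.00
; layer 2
G0 Z2.13
G0 X0.00 Y0.00
G1 X27.72 Y0.00
G1 X27.72 Y11.25
G1 X0.00 Y11.25
G1 X0.00 Y0.00
; layer 3
G0 Z3.20
G0 X0.00 Y0.00
G1 X27.72 Y0.00
G1 X27.72 Y11.25
G1 X0.00 Y11.25
G1 X0.00 Y0.00
; layer 4
G0 Z4.27
G0 X0.00 Y0.00
G1 X27.72 Y0.00
G1 X27.72 Y11.25
G1 X0.00 Y11.25
G1 X0.00 Y0.00
; layer 5
G0 Z5.33
G0 X0.00 Y0.00
G1 X27.72 Y0.00
G1 X27.72 Y11.25
G1 X0.00 Y11.25
G1 X0.00 Y0.00
; layer 6
G0 Z6.40
G0 X0.00 Y0.00
G1 X27.72 Y0.00
G1 X27.72 Y11.25
G1 X0.00 Y11.25
G1 X0.00 Y0.00
M2 ; end

The solid is a rectangular box, roughly 27.7 × 11.2 mm footprint and 6.4 mm tall. Slicing at Δz = 1.07 mm — 6 equal slices spanning the solid's height, so layer i sits at z = i·h/6 — gives 6 non-empty perimeters. Each is a 4-segment closed polygon; G0 lifts to the layer z and rapids to the start vertex, then G1 traces the edges.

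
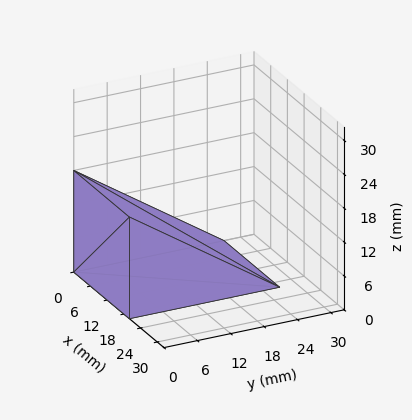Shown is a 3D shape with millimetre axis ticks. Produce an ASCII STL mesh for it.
Reading the render: the shape is a wedge (ramp): 20 × 27 mm base, rising to 18 mm along the y=0 edge and sloping linearly to z=0 at y=27 (dimensions read to the nearest mm from the axis ticks). For the STL, each face is triangulated and given an outward normal.

solid part
  facet normal 0.0000 0.0000 -1.0000
    outer loop
      vertex 20.0 27.0 0.0
      vertex 20.0 0.0 0.0
      vertex 0.0 0.0 0.0
    endloop
  endfacet
  facet normal 0.0000 0.0000 -1.0000
    outer loop
      vertex 0.0 27.0 0.0
      vertex 20.0 27.0 0.0
      vertex 0.0 0.0 0.0
    endloop
  endfacet
  facet normal 0.0000 -1.0000 0.0000
    outer loop
      vertex 0.0 0.0 0.0
      vertex 20.0 0.0 0.0
      vertex 20.0 0.0 18.0
    endloop
  endfacet
  facet normal 0.0000 -1.0000 0.0000
    outer loop
      vertex 0.0 0.0 0.0
      vertex 20.0 0.0 18.0
      vertex 0.0 0.0 18.0
    endloop
  endfacet
  facet normal 0.0000 0.5547 0.8321
    outer loop
      vertex 0.0 0.0 18.0
      vertex 20.0 0.0 18.0
      vertex 20.0 27.0 0.0
    endloop
  endfacet
  facet normal 0.0000 0.5547 0.8321
    outer loop
      vertex 0.0 0.0 18.0
      vertex 20.0 27.0 0.0
      vertex 0.0 27.0 0.0
    endloop
  endfacet
  facet normal -1.0000 0.0000 0.0000
    outer loop
      vertex 0.0 0.0 18.0
      vertex 0.0 27.0 0.0
      vertex 0.0 0.0 0.0
    endloop
  endfacet
  facet normal 1.0000 0.0000 0.0000
    outer loop
      vertex 20.0 0.0 0.0
      vertex 20.0 27.0 0.0
      vertex 20.0 0.0 18.0
    endloop
  endfacet
endsolid part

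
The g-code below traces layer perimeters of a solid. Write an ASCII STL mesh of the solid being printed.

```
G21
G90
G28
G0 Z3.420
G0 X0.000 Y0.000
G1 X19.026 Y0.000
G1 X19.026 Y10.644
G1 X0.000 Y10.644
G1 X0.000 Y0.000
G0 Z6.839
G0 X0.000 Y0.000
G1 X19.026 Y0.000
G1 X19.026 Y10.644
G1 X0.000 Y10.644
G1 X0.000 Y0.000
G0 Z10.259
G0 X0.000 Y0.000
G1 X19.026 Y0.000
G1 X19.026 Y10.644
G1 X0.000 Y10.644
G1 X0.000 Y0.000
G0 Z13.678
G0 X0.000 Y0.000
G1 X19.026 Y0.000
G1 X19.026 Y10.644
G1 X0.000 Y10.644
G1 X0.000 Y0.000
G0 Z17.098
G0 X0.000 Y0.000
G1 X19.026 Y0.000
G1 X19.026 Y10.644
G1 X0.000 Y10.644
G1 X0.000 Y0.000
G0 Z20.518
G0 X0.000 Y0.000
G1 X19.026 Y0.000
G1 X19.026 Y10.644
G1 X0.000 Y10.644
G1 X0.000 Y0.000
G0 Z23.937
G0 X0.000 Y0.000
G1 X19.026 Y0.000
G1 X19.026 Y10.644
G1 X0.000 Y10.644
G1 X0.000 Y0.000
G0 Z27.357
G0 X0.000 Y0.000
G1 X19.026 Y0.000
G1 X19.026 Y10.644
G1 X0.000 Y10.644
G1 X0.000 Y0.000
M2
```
solid part
  facet normal 0.0000 0.0000 -1.0000
    outer loop
      vertex 19.026 10.644 0.000
      vertex 19.026 0.000 0.000
      vertex 0.000 0.000 0.000
    endloop
  endfacet
  facet normal 0.0000 0.0000 -1.0000
    outer loop
      vertex 0.000 10.644 0.000
      vertex 19.026 10.644 0.000
      vertex 0.000 0.000 0.000
    endloop
  endfacet
  facet normal 0.0000 0.0000 1.0000
    outer loop
      vertex 0.000 0.000 27.357
      vertex 19.026 0.000 27.357
      vertex 19.026 10.644 27.357
    endloop
  endfacet
  facet normal 0.0000 0.0000 1.0000
    outer loop
      vertex 0.000 0.000 27.357
      vertex 19.026 10.644 27.357
      vertex 0.000 10.644 27.357
    endloop
  endfacet
  facet normal 0.0000 -1.0000 0.0000
    outer loop
      vertex 0.000 0.000 0.000
      vertex 19.026 0.000 0.000
      vertex 19.026 0.000 27.357
    endloop
  endfacet
  facet normal 0.0000 -1.0000 0.0000
    outer loop
      vertex 0.000 0.000 0.000
      vertex 19.026 0.000 27.357
      vertex 0.000 0.000 27.357
    endloop
  endfacet
  facet normal 0.0000 1.0000 0.0000
    outer loop
      vertex 19.026 10.644 27.357
      vertex 19.026 10.644 0.000
      vertex 0.000 10.644 0.000
    endloop
  endfacet
  facet normal 0.0000 1.0000 0.0000
    outer loop
      vertex 0.000 10.644 27.357
      vertex 19.026 10.644 27.357
      vertex 0.000 10.644 0.000
    endloop
  endfacet
  facet normal -1.0000 0.0000 0.0000
    outer loop
      vertex 0.000 10.644 27.357
      vertex 0.000 10.644 0.000
      vertex 0.000 0.000 0.000
    endloop
  endfacet
  facet normal -1.0000 0.0000 0.0000
    outer loop
      vertex 0.000 0.000 27.357
      vertex 0.000 10.644 27.357
      vertex 0.000 0.000 0.000
    endloop
  endfacet
  facet normal 1.0000 0.0000 0.0000
    outer loop
      vertex 19.026 0.000 0.000
      vertex 19.026 10.644 0.000
      vertex 19.026 10.644 27.357
    endloop
  endfacet
  facet normal 1.0000 0.0000 0.0000
    outer loop
      vertex 19.026 0.000 0.000
      vertex 19.026 10.644 27.357
      vertex 19.026 0.000 27.357
    endloop
  endfacet
endsolid part

The G0 Z moves step by Δz≈3.420 mm. Every layer's G1 loop is the same polygon, so the solid is a straight extrusion of it from z=0 to z≈27.4. Closing with flat bottom and top caps and triangulating gives 12 facets — a rectangular box, roughly 19 × 10.6 mm footprint and 27.4 mm tall.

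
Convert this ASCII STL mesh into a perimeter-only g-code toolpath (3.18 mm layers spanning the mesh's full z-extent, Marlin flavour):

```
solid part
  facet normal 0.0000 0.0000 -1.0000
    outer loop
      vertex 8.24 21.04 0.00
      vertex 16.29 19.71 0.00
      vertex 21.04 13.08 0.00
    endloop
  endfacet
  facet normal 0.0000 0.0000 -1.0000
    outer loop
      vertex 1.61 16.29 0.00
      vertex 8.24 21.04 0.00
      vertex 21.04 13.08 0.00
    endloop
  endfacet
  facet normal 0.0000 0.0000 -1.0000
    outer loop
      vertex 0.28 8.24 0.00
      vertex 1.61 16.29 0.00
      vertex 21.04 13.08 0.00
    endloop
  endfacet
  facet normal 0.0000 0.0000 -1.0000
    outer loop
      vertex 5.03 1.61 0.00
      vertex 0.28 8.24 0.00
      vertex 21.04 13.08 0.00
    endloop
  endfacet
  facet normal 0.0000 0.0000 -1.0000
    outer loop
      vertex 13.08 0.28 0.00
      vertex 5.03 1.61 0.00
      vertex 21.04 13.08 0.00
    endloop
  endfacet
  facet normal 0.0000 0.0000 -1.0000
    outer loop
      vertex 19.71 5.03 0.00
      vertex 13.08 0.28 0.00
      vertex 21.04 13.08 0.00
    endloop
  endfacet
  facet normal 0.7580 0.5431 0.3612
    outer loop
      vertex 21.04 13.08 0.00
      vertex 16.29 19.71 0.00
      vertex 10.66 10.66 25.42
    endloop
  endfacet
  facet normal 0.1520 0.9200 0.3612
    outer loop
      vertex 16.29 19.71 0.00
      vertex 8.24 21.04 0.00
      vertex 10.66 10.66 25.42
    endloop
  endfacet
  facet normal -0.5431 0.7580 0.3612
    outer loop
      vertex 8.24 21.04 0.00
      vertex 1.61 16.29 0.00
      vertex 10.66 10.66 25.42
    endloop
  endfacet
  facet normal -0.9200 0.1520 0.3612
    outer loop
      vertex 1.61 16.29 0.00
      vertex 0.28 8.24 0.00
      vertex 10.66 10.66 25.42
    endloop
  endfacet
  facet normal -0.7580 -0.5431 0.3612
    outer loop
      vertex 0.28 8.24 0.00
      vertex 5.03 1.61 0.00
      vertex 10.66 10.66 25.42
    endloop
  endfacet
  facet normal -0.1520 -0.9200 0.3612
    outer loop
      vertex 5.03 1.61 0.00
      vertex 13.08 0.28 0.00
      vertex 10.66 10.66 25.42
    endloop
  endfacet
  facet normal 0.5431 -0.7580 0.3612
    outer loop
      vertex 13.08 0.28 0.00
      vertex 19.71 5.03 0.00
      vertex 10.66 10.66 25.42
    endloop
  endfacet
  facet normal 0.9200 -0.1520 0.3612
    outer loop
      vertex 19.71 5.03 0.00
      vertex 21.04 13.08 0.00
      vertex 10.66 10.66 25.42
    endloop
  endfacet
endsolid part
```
; perimeter-only toolpath
G21 ; units = mm
G90 ; absolute positioning
G28 ; home
; layer 1
G0 Z3.18
G0 X19.74 Y12.78
G1 X15.59 Y18.58
G1 X8.54 Y19.74
G1 X2.74 Y15.59
G1 X1.58 Y8.54
G1 X5.73 Y2.74
G1 X12.78 Y1.58
G1 X18.58 Y5.73
G1 X19.74 Y12.78
; layer 2
G0 Z6.36
G0 X18.45 Y12.48
G1 X14.88 Y17.45
G1 X8.84 Y18.45
G1 X3.87 Y14.88
G1 X2.88 Y8.84
G1 X6.44 Y3.87
G1 X12.48 Y2.88
G1 X17.45 Y6.44
G1 X18.45 Y12.48
; layer 3
G0 Z9.53
G0 X17.15 Y12.17
G1 X14.18 Y16.32
G1 X9.15 Y17.15
G1 X5.00 Y14.18
G1 X4.17 Y9.15
G1 X7.14 Y5.00
G1 X12.17 Y4.17
G1 X16.32 Y7.14
G1 X17.15 Y12.17
; layer 4
G0 Z12.71
G0 X15.85 Y11.87
G1 X13.47 Y15.19
G1 X9.45 Y15.85
G1 X6.13 Y13.47
G1 X5.47 Y9.45
G1 X7.85 Y6.13
G1 X11.87 Y5.47
G1 X15.19 Y7.85
G1 X15.85 Y11.87
; layer 5
G0 Z15.89
G0 X14.55 Y11.57
G1 X12.77 Y14.05
G1 X9.75 Y14.55
G1 X7.27 Y12.77
G1 X6.77 Y9.75
G1 X8.55 Y7.27
G1 X11.57 Y6.77
G1 X14.05 Y8.55
G1 X14.55 Y11.57
; layer 6
G0 Z19.07
G0 X13.25 Y11.27
G1 X12.07 Y12.92
G1 X10.05 Y13.25
G1 X8.40 Y12.07
G1 X8.06 Y10.05
G1 X9.25 Y8.40
G1 X11.27 Y8.06
G1 X12.92 Y9.25
G1 X13.25 Y11.27
; layer 7
G0 Z22.24
G0 X11.96 Y10.96
G1 X11.36 Y11.79
G1 X10.36 Y11.96
G1 X9.53 Y11.36
G1 X9.36 Y10.36
G1 X9.96 Y9.53
G1 X10.96 Y9.36
G1 X11.79 Y9.96
G1 X11.96 Y10.96
M2 ; end

The solid is a regular 8-sided pyramid, base circumscribed radius ≈ 10.7 mm, apex at z ≈ 25.4 mm. Slicing at Δz = 3.18 mm — 8 equal slices spanning the solid's height, so layer i sits at z = i·h/8 — gives 7 non-empty perimeters. Each is a 8-segment closed polygon; G0 lifts to the layer z and rapids to the start vertex, then G1 traces the edges. The cross-section shrinks linearly with z (the slice at the apex is degenerate and omitted).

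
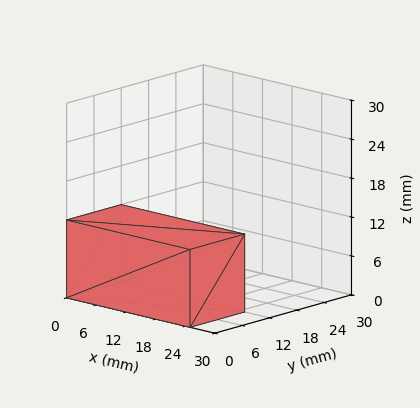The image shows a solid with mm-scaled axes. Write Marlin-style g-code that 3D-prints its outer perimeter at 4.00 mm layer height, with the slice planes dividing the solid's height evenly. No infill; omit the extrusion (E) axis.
Reading the render: the shape is a rectangular box, roughly 25 × 12 mm footprint and 12 mm tall (dimensions read to the nearest mm from the axis ticks). For the g-code, the solid's height is divided into equal slices at the stated Δz and each level perimeter traced with G1 moves after a G0 lift.

; perimeter-only toolpath
G21 ; units = mm
G90 ; absolute positioning
G28 ; home
; layer 1
G0 Z4.00
G0 X0.00 Y0.00
G1 X25.00 Y0.00
G1 X25.00 Y12.00
G1 X0.00 Y12.00
G1 X0.00 Y0.00
; layer 2
G0 Z8.00
G0 X0.00 Y0.00
G1 X25.00 Y0.00
G1 X25.00 Y12.00
G1 X0.00 Y12.00
G1 X0.00 Y0.00
; layer 3
G0 Z12.00
G0 X0.00 Y0.00
G1 X25.00 Y0.00
G1 X25.00 Y12.00
G1 X0.00 Y12.00
G1 X0.00 Y0.00
M2 ; end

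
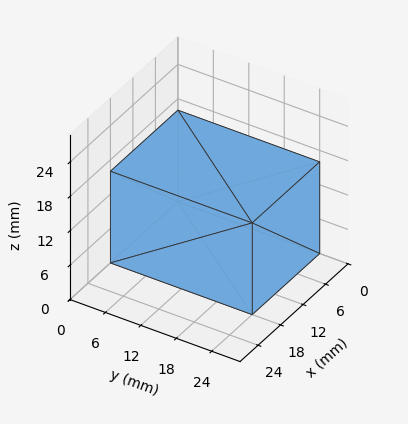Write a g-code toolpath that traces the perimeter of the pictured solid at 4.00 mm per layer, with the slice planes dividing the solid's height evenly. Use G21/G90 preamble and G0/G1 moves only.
Reading the render: the shape is a rectangular box, roughly 18 × 24 mm footprint and 16 mm tall (dimensions read to the nearest mm from the axis ticks). For the g-code, the solid's height is divided into equal slices at the stated Δz and each level perimeter traced with G1 moves after a G0 lift.

; perimeter-only toolpath
G21 ; units = mm
G90 ; absolute positioning
G28 ; home
; layer 1
G0 Z4.00
G0 X0.00 Y0.00
G1 X18.00 Y0.00
G1 X18.00 Y24.00
G1 X0.00 Y24.00
G1 X0.00 Y0.00
; layer 2
G0 Z8.00
G0 X0.00 Y0.00
G1 X18.00 Y0.00
G1 X18.00 Y24.00
G1 X0.00 Y24.00
G1 X0.00 Y0.00
; layer 3
G0 Z12.00
G0 X0.00 Y0.00
G1 X18.00 Y0.00
G1 X18.00 Y24.00
G1 X0.00 Y24.00
G1 X0.00 Y0.00
; layer 4
G0 Z16.00
G0 X0.00 Y0.00
G1 X18.00 Y0.00
G1 X18.00 Y24.00
G1 X0.00 Y24.00
G1 X0.00 Y0.00
M2 ; end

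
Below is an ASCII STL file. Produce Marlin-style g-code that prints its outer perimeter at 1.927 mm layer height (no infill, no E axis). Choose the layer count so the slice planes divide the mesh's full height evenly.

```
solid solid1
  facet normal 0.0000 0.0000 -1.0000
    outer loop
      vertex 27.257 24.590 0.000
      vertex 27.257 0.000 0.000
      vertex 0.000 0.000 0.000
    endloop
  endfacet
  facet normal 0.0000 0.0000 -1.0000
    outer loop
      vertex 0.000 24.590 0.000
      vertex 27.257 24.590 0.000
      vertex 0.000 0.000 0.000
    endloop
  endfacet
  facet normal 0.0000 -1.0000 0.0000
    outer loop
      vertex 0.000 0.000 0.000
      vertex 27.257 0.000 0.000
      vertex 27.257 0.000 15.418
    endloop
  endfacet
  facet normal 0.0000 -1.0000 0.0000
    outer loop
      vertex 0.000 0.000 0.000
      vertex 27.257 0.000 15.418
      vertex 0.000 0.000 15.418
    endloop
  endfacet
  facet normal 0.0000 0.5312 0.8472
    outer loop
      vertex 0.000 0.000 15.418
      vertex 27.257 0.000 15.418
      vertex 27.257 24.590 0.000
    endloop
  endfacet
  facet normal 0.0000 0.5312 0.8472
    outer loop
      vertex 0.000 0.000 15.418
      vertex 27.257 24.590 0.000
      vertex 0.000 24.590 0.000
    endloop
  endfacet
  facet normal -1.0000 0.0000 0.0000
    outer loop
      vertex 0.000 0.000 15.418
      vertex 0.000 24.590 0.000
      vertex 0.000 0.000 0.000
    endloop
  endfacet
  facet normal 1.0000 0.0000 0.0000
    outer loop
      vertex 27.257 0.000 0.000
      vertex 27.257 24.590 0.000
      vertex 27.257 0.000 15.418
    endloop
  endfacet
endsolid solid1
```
; perimeter-only toolpath
G21 ; units = mm
G90 ; absolute positioning
G28 ; home
; layer 1
G0 Z1.927
G0 X0.000 Y0.000
G1 X27.257 Y0.000
G1 X27.257 Y21.516
G1 X0.000 Y21.516
G1 X0.000 Y0.000
; layer 2
G0 Z3.854
G0 X0.000 Y0.000
G1 X27.257 Y0.000
G1 X27.257 Y18.442
G1 X0.000 Y18.442
G1 X0.000 Y0.000
; layer 3
G0 Z5.782
G0 X0.000 Y0.000
G1 X27.257 Y0.000
G1 X27.257 Y15.369
G1 X0.000 Y15.369
G1 X0.000 Y0.000
; layer 4
G0 Z7.709
G0 X0.000 Y0.000
G1 X27.257 Y0.000
G1 X27.257 Y12.295
G1 X0.000 Y12.295
G1 X0.000 Y0.000
; layer 5
G0 Z9.636
G0 X0.000 Y0.000
G1 X27.257 Y0.000
G1 X27.257 Y9.221
G1 X0.000 Y9.221
G1 X0.000 Y0.000
; layer 6
G0 Z11.563
G0 X0.000 Y0.000
G1 X27.257 Y0.000
G1 X27.257 Y6.147
G1 X0.000 Y6.147
G1 X0.000 Y0.000
; layer 7
G0 Z13.491
G0 X0.000 Y0.000
G1 X27.257 Y0.000
G1 X27.257 Y3.074
G1 X0.000 Y3.074
G1 X0.000 Y0.000
M2 ; end

The solid is a wedge (ramp): 27.3 × 24.6 mm base, rising to 15.4 mm along the y=0 edge and sloping linearly to z=0 at y=24.6. Slicing at Δz = 1.927 mm — 8 equal slices spanning the solid's height, so layer i sits at z = i·h/8 — gives 7 non-empty perimeters. Each is a 4-segment closed polygon; G0 lifts to the layer z and rapids to the start vertex, then G1 traces the edges. The cross-section shrinks linearly with z (the slice at the apex is degenerate and omitted).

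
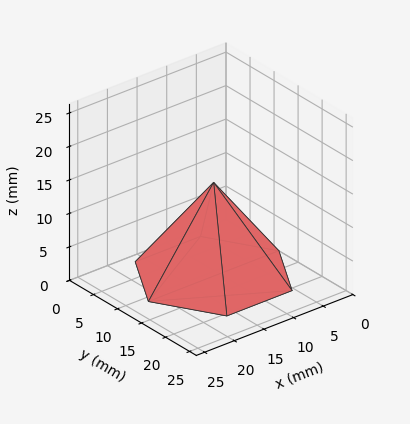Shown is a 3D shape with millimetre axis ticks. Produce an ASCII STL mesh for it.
Reading the render: the shape is a regular 6-sided pyramid, base circumscribed radius ≈ 11 mm, apex at z ≈ 14 mm (dimensions read to the nearest mm from the axis ticks). For the STL, each face is triangulated and given an outward normal.

solid part
  facet normal 0.0000 0.0000 -1.0000
    outer loop
      vertex 5.50 20.53 0.00
      vertex 16.50 20.53 0.00
      vertex 22.00 11.00 0.00
    endloop
  endfacet
  facet normal 0.0000 0.0000 -1.0000
    outer loop
      vertex 0.00 11.00 0.00
      vertex 5.50 20.53 0.00
      vertex 22.00 11.00 0.00
    endloop
  endfacet
  facet normal 0.0000 0.0000 -1.0000
    outer loop
      vertex 5.50 1.47 0.00
      vertex 0.00 11.00 0.00
      vertex 22.00 11.00 0.00
    endloop
  endfacet
  facet normal 0.0000 0.0000 -1.0000
    outer loop
      vertex 16.50 1.47 0.00
      vertex 5.50 1.47 0.00
      vertex 22.00 11.00 0.00
    endloop
  endfacet
  facet normal 0.7160 0.4132 0.5626
    outer loop
      vertex 22.00 11.00 0.00
      vertex 16.50 20.53 0.00
      vertex 11.00 11.00 14.00
    endloop
  endfacet
  facet normal 0.0000 0.8267 0.5627
    outer loop
      vertex 16.50 20.53 0.00
      vertex 5.50 20.53 0.00
      vertex 11.00 11.00 14.00
    endloop
  endfacet
  facet normal -0.7160 0.4132 0.5626
    outer loop
      vertex 5.50 20.53 0.00
      vertex 0.00 11.00 0.00
      vertex 11.00 11.00 14.00
    endloop
  endfacet
  facet normal -0.7160 -0.4132 0.5626
    outer loop
      vertex 0.00 11.00 0.00
      vertex 5.50 1.47 0.00
      vertex 11.00 11.00 14.00
    endloop
  endfacet
  facet normal 0.0000 -0.8267 0.5627
    outer loop
      vertex 5.50 1.47 0.00
      vertex 16.50 1.47 0.00
      vertex 11.00 11.00 14.00
    endloop
  endfacet
  facet normal 0.7160 -0.4132 0.5626
    outer loop
      vertex 16.50 1.47 0.00
      vertex 22.00 11.00 0.00
      vertex 11.00 11.00 14.00
    endloop
  endfacet
endsolid part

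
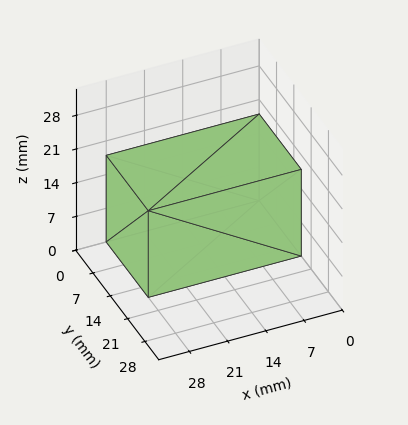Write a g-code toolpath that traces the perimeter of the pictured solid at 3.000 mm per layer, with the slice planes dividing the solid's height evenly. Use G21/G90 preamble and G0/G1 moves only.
Reading the render: the shape is a rectangular box, roughly 28 × 17 mm footprint and 18 mm tall (dimensions read to the nearest mm from the axis ticks). For the g-code, the solid's height is divided into equal slices at the stated Δz and each level perimeter traced with G1 moves after a G0 lift.

; perimeter-only toolpath
G21 ; units = mm
G90 ; absolute positioning
G28 ; home
; layer 1
G0 Z3.000
G0 X0.000 Y0.000
G1 X28.000 Y0.000
G1 X28.000 Y17.000
G1 X0.000 Y17.000
G1 X0.000 Y0.000
; layer 2
G0 Z6.000
G0 X0.000 Y0.000
G1 X28.000 Y0.000
G1 X28.000 Y17.000
G1 X0.000 Y17.000
G1 X0.000 Y0.000
; layer 3
G0 Z9.000
G0 X0.000 Y0.000
G1 X28.000 Y0.000
G1 X28.000 Y17.000
G1 X0.000 Y17.000
G1 X0.000 Y0.000
; layer 4
G0 Z12.000
G0 X0.000 Y0.000
G1 X28.000 Y0.000
G1 X28.000 Y17.000
G1 X0.000 Y17.000
G1 X0.000 Y0.000
; layer 5
G0 Z15.000
G0 X0.000 Y0.000
G1 X28.000 Y0.000
G1 X28.000 Y17.000
G1 X0.000 Y17.000
G1 X0.000 Y0.000
; layer 6
G0 Z18.000
G0 X0.000 Y0.000
G1 X28.000 Y0.000
G1 X28.000 Y17.000
G1 X0.000 Y17.000
G1 X0.000 Y0.000
M2 ; end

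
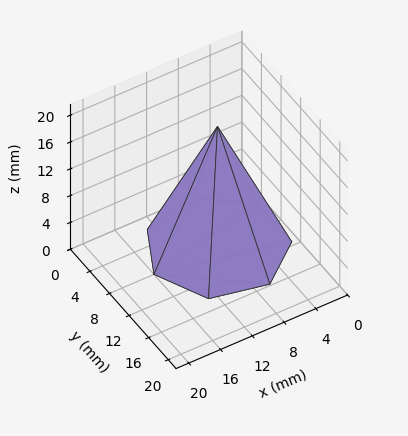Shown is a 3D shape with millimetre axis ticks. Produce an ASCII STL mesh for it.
Reading the render: the shape is a regular 7-sided pyramid, base circumscribed radius ≈ 8 mm, apex at z ≈ 18 mm (dimensions read to the nearest mm from the axis ticks). For the STL, each face is triangulated and given an outward normal.

solid part
  facet normal 0.0000 0.0000 -1.0000
    outer loop
      vertex 6.220 15.799 0.000
      vertex 12.988 14.255 0.000
      vertex 16.000 8.000 0.000
    endloop
  endfacet
  facet normal 0.0000 0.0000 -1.0000
    outer loop
      vertex 0.792 11.471 0.000
      vertex 6.220 15.799 0.000
      vertex 16.000 8.000 0.000
    endloop
  endfacet
  facet normal 0.0000 0.0000 -1.0000
    outer loop
      vertex 0.792 4.529 0.000
      vertex 0.792 11.471 0.000
      vertex 16.000 8.000 0.000
    endloop
  endfacet
  facet normal 0.0000 0.0000 -1.0000
    outer loop
      vertex 6.220 0.201 0.000
      vertex 0.792 4.529 0.000
      vertex 16.000 8.000 0.000
    endloop
  endfacet
  facet normal 0.0000 0.0000 -1.0000
    outer loop
      vertex 12.988 1.745 0.000
      vertex 6.220 0.201 0.000
      vertex 16.000 8.000 0.000
    endloop
  endfacet
  facet normal 0.8364 0.4028 0.3717
    outer loop
      vertex 16.000 8.000 0.000
      vertex 12.988 14.255 0.000
      vertex 8.000 8.000 18.000
    endloop
  endfacet
  facet normal 0.2065 0.9051 0.3717
    outer loop
      vertex 12.988 14.255 0.000
      vertex 6.220 15.799 0.000
      vertex 8.000 8.000 18.000
    endloop
  endfacet
  facet normal -0.5788 0.7259 0.3717
    outer loop
      vertex 6.220 15.799 0.000
      vertex 0.792 11.471 0.000
      vertex 8.000 8.000 18.000
    endloop
  endfacet
  facet normal -0.9283 0.0000 0.3717
    outer loop
      vertex 0.792 11.471 0.000
      vertex 0.792 4.529 0.000
      vertex 8.000 8.000 18.000
    endloop
  endfacet
  facet normal -0.5788 -0.7259 0.3717
    outer loop
      vertex 0.792 4.529 0.000
      vertex 6.220 0.201 0.000
      vertex 8.000 8.000 18.000
    endloop
  endfacet
  facet normal 0.2065 -0.9051 0.3717
    outer loop
      vertex 6.220 0.201 0.000
      vertex 12.988 1.745 0.000
      vertex 8.000 8.000 18.000
    endloop
  endfacet
  facet normal 0.8364 -0.4028 0.3717
    outer loop
      vertex 12.988 1.745 0.000
      vertex 16.000 8.000 0.000
      vertex 8.000 8.000 18.000
    endloop
  endfacet
endsolid part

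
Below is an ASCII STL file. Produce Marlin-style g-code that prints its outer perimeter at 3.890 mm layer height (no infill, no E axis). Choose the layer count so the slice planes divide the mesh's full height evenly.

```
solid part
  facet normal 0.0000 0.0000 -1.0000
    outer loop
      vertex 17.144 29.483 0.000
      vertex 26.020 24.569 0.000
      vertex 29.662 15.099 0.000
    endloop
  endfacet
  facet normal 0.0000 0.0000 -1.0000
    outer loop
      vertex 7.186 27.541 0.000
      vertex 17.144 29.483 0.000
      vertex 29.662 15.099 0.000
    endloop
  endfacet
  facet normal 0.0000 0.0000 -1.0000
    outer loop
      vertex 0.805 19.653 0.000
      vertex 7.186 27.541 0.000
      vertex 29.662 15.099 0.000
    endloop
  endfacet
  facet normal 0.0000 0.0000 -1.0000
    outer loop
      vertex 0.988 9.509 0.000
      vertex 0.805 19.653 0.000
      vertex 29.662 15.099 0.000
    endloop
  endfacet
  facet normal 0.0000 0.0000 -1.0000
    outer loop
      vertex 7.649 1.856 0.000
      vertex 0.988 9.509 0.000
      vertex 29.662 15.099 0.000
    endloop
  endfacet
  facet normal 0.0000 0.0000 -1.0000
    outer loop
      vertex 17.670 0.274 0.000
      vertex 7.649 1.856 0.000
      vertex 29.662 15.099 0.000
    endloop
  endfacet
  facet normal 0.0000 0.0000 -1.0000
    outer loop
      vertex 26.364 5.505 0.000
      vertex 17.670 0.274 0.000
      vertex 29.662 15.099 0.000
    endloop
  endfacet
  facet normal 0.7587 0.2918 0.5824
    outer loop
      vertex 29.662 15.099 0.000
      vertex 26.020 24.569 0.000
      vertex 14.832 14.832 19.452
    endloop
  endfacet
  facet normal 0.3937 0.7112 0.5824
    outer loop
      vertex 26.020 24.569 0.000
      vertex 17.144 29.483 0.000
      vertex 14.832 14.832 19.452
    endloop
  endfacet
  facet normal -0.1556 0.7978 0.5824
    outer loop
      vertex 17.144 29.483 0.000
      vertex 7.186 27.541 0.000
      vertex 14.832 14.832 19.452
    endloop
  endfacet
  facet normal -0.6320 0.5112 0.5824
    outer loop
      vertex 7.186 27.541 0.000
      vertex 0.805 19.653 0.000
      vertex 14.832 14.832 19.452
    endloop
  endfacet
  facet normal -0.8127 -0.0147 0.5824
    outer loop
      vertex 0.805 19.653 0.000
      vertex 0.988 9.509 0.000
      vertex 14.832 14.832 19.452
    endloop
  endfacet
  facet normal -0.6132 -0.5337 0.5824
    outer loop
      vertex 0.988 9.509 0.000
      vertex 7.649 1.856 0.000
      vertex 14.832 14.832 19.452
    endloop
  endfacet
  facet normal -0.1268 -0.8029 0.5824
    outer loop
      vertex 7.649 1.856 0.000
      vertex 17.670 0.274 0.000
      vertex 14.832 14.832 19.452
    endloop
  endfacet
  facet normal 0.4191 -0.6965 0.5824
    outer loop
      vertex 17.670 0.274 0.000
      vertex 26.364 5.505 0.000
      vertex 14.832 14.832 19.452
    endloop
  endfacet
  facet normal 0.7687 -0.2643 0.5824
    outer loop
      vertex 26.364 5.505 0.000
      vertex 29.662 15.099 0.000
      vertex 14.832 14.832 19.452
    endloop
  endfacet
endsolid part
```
; perimeter-only toolpath
G21 ; units = mm
G90 ; absolute positioning
G28 ; home
; layer 1
G0 Z3.890
G0 X26.696 Y15.046
G1 X23.782 Y22.622
G1 X16.682 Y26.553
G1 X8.715 Y24.999
G1 X3.610 Y18.689
G1 X3.757 Y10.574
G1 X9.086 Y4.451
G1 X17.102 Y3.186
G1 X24.058 Y7.370
G1 X26.696 Y15.046
; layer 2
G0 Z7.781
G0 X23.730 Y14.992
G1 X21.545 Y20.674
G1 X16.219 Y23.623
G1 X10.244 Y22.457
G1 X6.416 Y17.725
G1 X6.526 Y11.638
G1 X10.522 Y7.046
G1 X16.535 Y6.097
G1 X21.751 Y9.236
G1 X23.730 Y14.992
; layer 3
G0 Z11.671
G0 X20.764 Y14.939
G1 X19.307 Y18.727
G1 X15.757 Y20.692
G1 X11.774 Y19.916
G1 X9.221 Y16.760
G1 X9.294 Y12.703
G1 X11.959 Y9.642
G1 X15.967 Y9.009
G1 X19.445 Y11.101
G1 X20.764 Y14.939
; layer 4
G0 Z15.562
G0 X17.798 Y14.885
G1 X17.070 Y16.779
G1 X15.294 Y17.762
G1 X13.303 Y17.374
G1 X12.027 Y15.796
G1 X12.063 Y13.767
G1 X13.395 Y12.237
G1 X15.400 Y11.920
G1 X17.138 Y12.967
G1 X17.798 Y14.885
M2 ; end

The solid is a regular 9-sided pyramid, base circumscribed radius ≈ 14.8 mm, apex at z ≈ 19.5 mm. Slicing at Δz = 3.890 mm — 5 equal slices spanning the solid's height, so layer i sits at z = i·h/5 — gives 4 non-empty perimeters. Each is a 9-segment closed polygon; G0 lifts to the layer z and rapids to the start vertex, then G1 traces the edges. The cross-section shrinks linearly with z (the slice at the apex is degenerate and omitted).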